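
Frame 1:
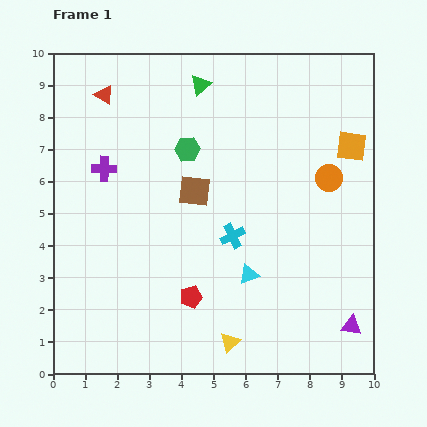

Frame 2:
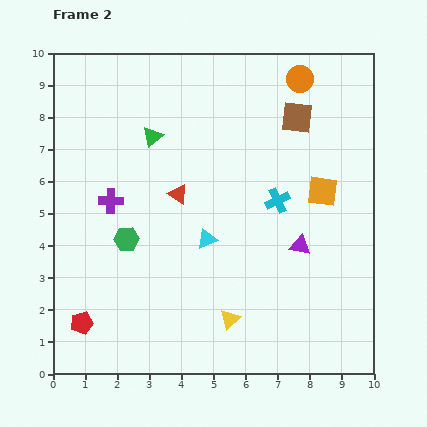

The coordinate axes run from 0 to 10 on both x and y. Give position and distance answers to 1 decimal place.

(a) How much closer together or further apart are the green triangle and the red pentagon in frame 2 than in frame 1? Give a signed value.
-0.4

Distance in frame 1: 6.6. Distance in frame 2: 6.2.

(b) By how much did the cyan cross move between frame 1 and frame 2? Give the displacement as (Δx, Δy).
(1.4, 1.1)

The cyan cross was at (5.6, 4.3) in frame 1 and (7.0, 5.4) in frame 2.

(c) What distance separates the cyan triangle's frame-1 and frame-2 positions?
1.7

The cyan triangle moved from (6.1, 3.1) to (4.8, 4.2), a distance of √(1.3² + 1.1²) ≈ 1.7.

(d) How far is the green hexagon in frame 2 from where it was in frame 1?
3.4

The green hexagon moved from (4.2, 7.0) to (2.3, 4.2), a distance of √(1.9² + 2.8²) ≈ 3.4.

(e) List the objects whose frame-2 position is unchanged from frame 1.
none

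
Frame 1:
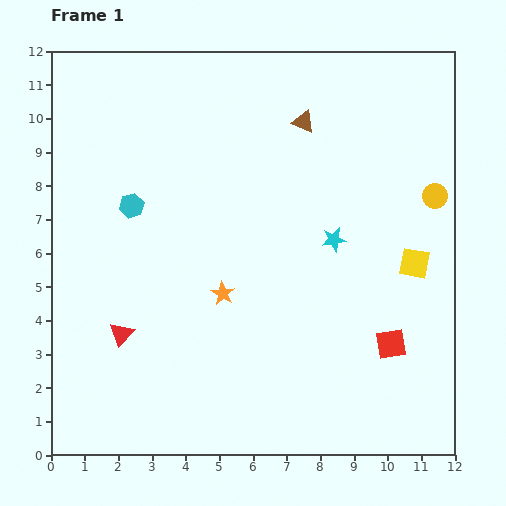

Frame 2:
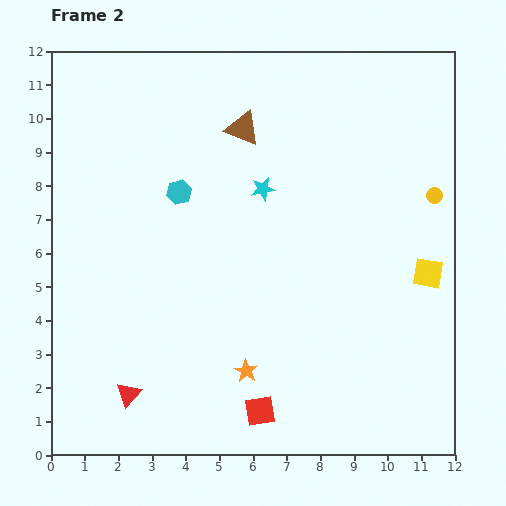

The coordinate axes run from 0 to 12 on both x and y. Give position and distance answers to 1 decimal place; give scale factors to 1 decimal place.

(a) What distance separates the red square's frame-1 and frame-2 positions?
4.4

The red square moved from (10.1, 3.3) to (6.2, 1.3), a distance of √(3.9² + 2.0²) ≈ 4.4.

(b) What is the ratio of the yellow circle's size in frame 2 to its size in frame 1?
0.6×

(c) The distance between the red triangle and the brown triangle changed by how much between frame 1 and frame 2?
+0.3

Distance in frame 1: 8.3. Distance in frame 2: 8.6.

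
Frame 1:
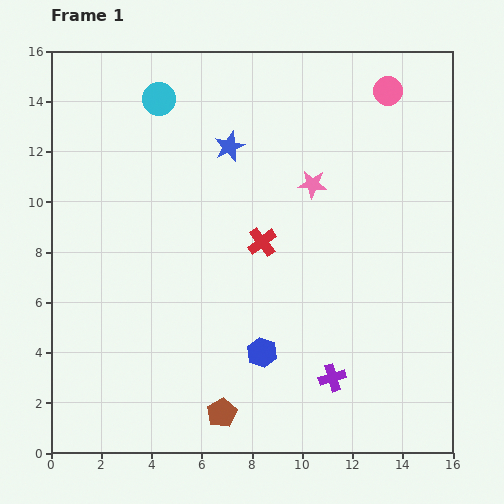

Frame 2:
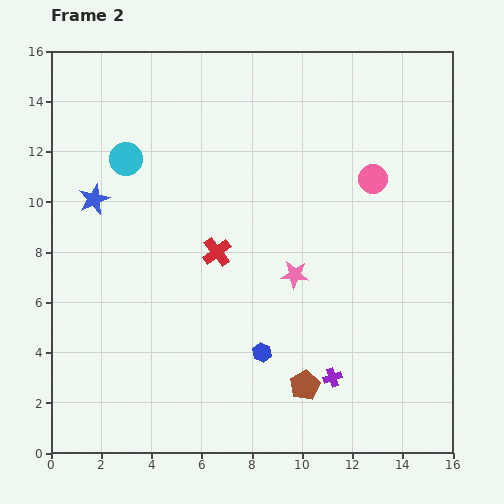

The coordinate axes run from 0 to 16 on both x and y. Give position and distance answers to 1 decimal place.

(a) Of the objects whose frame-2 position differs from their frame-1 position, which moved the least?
the red cross

(moved 1.8)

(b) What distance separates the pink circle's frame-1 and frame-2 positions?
3.6

The pink circle moved from (13.4, 14.4) to (12.8, 10.9), a distance of √(0.6² + 3.5²) ≈ 3.6.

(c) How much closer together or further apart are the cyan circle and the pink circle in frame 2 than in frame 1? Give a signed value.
+0.7

Distance in frame 1: 9.1. Distance in frame 2: 9.8.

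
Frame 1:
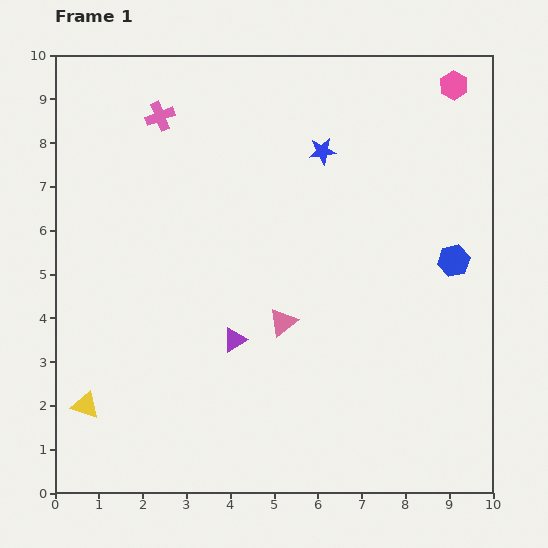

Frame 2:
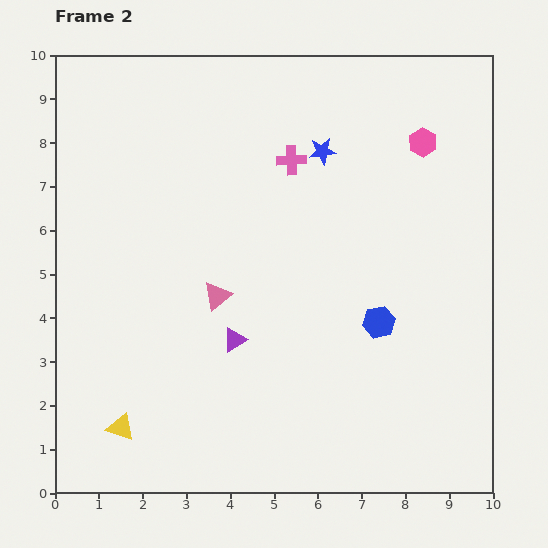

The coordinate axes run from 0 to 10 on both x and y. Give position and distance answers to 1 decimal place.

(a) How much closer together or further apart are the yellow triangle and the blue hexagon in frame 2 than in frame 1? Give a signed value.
-2.6

Distance in frame 1: 9.0. Distance in frame 2: 6.4.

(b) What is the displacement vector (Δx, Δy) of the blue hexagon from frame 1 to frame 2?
(-1.7, -1.4)

The blue hexagon was at (9.1, 5.3) in frame 1 and (7.4, 3.9) in frame 2.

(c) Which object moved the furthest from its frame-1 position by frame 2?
the pink cross

(moved 3.2; next 2.2)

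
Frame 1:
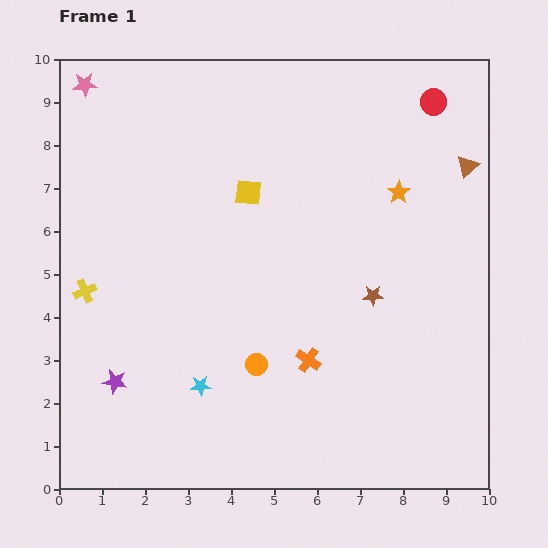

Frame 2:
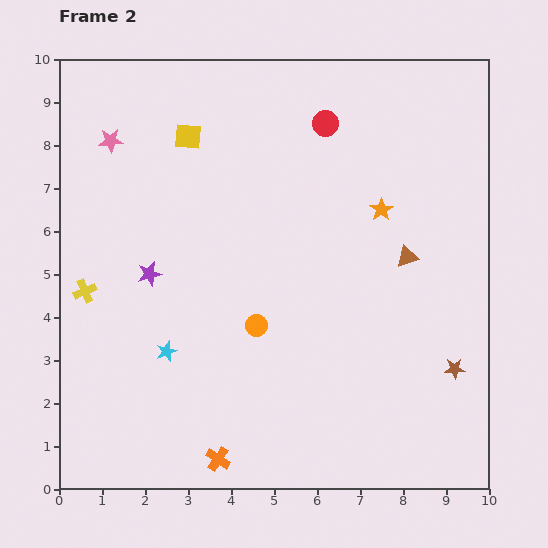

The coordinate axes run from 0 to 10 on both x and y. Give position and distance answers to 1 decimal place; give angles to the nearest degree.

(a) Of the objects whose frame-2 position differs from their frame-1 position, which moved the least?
the orange star

(moved 0.6)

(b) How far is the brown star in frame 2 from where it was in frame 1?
2.5

The brown star moved from (7.3, 4.5) to (9.2, 2.8), a distance of √(1.9² + 1.7²) ≈ 2.5.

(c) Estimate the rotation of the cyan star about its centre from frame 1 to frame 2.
17° counter-clockwise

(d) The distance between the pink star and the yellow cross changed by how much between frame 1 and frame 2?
-1.2

Distance in frame 1: 4.8. Distance in frame 2: 3.6.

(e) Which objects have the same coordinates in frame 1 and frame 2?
the yellow cross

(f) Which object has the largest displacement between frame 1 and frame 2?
the orange cross

(moved 3.1; next 2.6)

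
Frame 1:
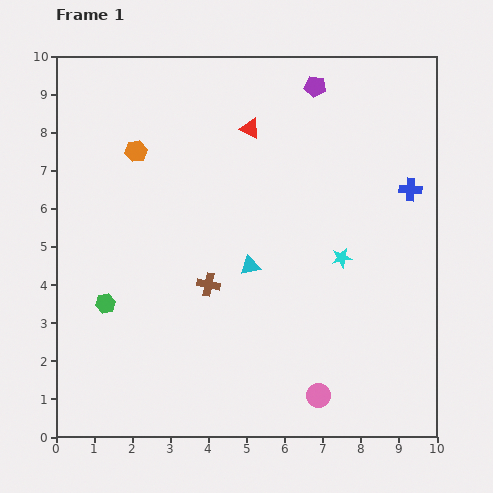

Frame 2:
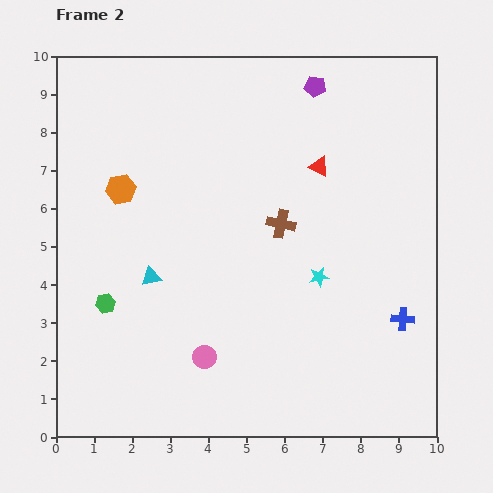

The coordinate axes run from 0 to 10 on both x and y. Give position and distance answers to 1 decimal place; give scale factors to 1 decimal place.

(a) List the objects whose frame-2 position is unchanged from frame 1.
the green hexagon, the purple pentagon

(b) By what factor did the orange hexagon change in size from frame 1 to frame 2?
1.4×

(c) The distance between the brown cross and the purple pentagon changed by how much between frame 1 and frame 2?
-2.2

Distance in frame 1: 5.9. Distance in frame 2: 3.7.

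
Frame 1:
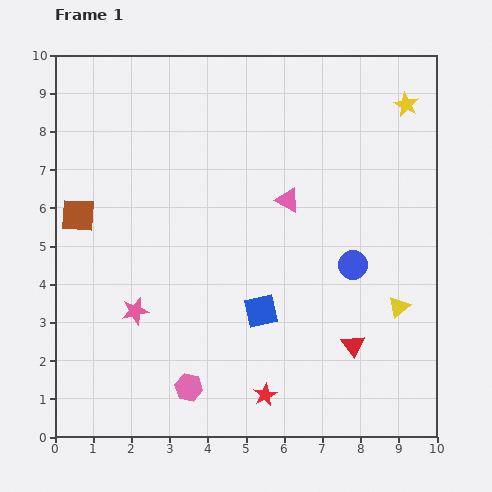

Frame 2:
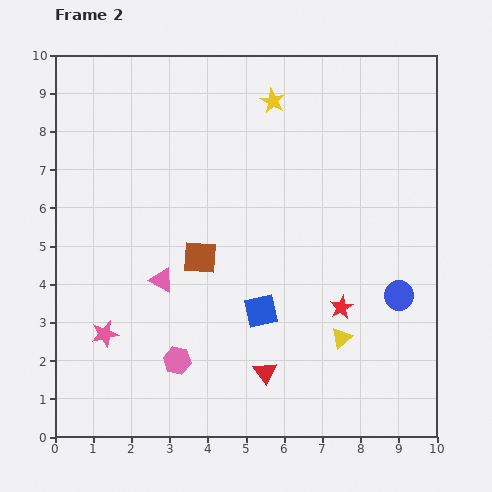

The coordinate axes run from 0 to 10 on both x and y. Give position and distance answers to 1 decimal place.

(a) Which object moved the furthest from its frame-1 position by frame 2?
the pink triangle

(moved 3.9; next 3.5)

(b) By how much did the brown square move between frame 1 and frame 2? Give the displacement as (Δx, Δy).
(3.2, -1.1)

The brown square was at (0.6, 5.8) in frame 1 and (3.8, 4.7) in frame 2.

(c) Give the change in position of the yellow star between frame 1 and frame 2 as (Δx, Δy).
(-3.5, 0.1)

The yellow star was at (9.2, 8.7) in frame 1 and (5.7, 8.8) in frame 2.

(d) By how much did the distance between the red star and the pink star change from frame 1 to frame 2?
+2.2

Distance in frame 1: 4.0. Distance in frame 2: 6.2.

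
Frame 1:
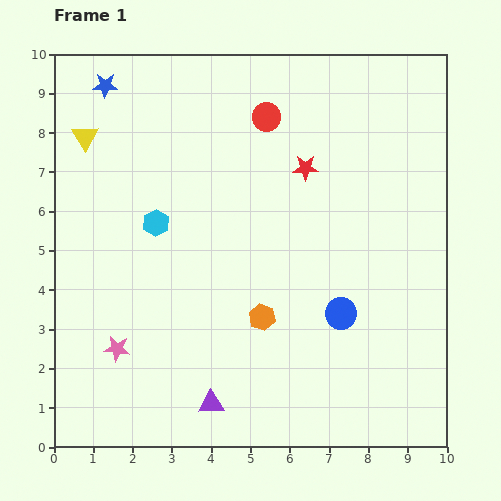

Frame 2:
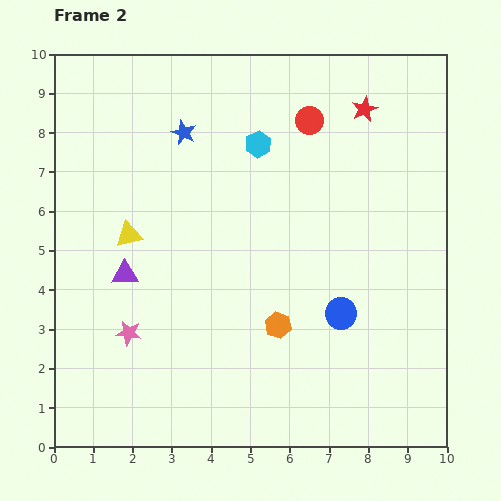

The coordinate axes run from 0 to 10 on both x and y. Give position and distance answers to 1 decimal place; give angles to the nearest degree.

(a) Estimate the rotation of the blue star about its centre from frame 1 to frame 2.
22° clockwise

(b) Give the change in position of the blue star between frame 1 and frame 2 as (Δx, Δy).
(2.0, -1.2)

The blue star was at (1.3, 9.2) in frame 1 and (3.3, 8.0) in frame 2.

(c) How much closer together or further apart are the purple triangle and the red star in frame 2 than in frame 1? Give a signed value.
+0.9

Distance in frame 1: 6.5. Distance in frame 2: 7.4.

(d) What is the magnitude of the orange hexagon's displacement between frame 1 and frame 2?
0.4

The orange hexagon moved from (5.3, 3.3) to (5.7, 3.1), a distance of √(0.4² + 0.2²) ≈ 0.4.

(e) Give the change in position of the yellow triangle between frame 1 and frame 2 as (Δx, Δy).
(1.1, -2.5)

The yellow triangle was at (0.8, 7.9) in frame 1 and (1.9, 5.4) in frame 2.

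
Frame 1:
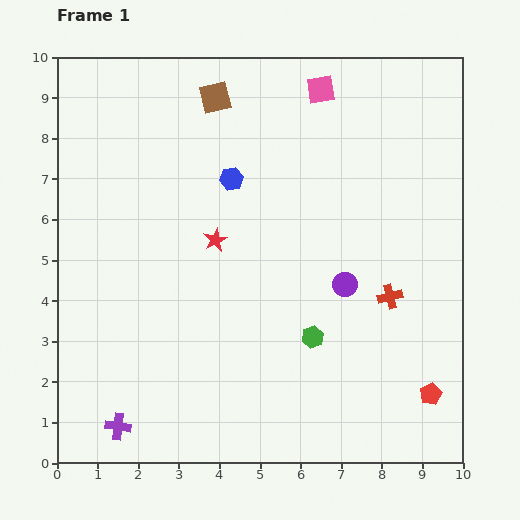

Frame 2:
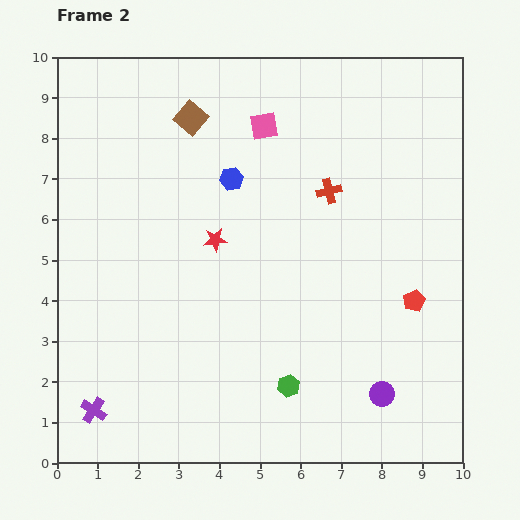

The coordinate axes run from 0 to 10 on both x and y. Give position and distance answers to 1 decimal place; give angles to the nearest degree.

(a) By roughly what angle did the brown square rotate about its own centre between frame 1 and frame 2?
36° counter-clockwise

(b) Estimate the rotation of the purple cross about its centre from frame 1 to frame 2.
26° clockwise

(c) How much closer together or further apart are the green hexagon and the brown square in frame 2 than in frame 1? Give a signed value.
+0.6

Distance in frame 1: 6.4. Distance in frame 2: 7.0.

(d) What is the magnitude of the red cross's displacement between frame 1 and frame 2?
3.0

The red cross moved from (8.2, 4.1) to (6.7, 6.7), a distance of √(1.5² + 2.6²) ≈ 3.0.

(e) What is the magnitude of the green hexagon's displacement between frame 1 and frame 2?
1.3

The green hexagon moved from (6.3, 3.1) to (5.7, 1.9), a distance of √(0.6² + 1.2²) ≈ 1.3.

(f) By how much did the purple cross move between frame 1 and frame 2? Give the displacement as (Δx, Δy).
(-0.6, 0.4)

The purple cross was at (1.5, 0.9) in frame 1 and (0.9, 1.3) in frame 2.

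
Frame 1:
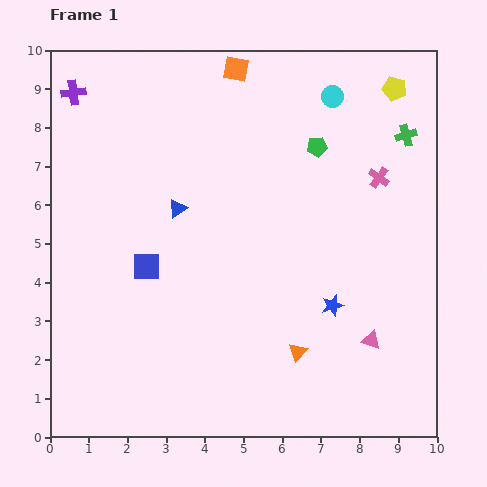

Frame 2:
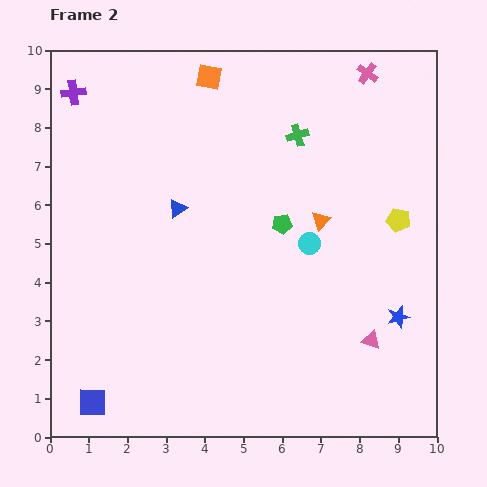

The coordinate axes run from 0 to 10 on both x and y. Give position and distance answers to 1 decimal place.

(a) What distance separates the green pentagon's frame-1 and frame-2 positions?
2.2

The green pentagon moved from (6.9, 7.5) to (6.0, 5.5), a distance of √(0.9² + 2.0²) ≈ 2.2.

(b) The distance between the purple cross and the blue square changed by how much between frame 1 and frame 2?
+3.1

Distance in frame 1: 4.9. Distance in frame 2: 8.0.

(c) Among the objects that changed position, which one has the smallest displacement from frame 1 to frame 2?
the orange square

(moved 0.7)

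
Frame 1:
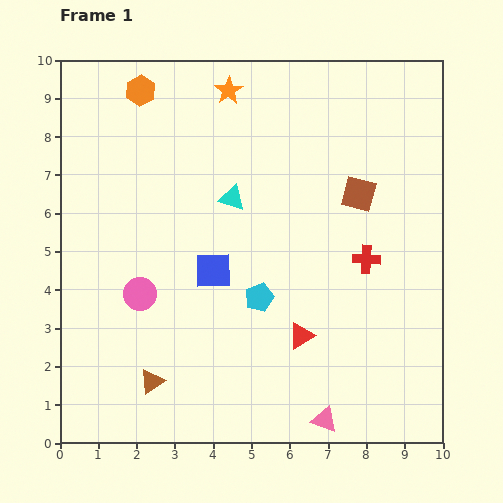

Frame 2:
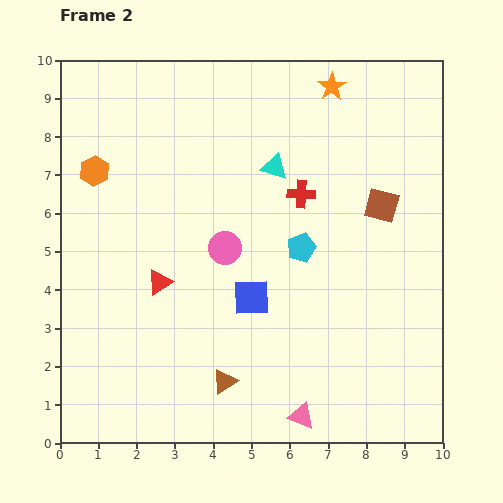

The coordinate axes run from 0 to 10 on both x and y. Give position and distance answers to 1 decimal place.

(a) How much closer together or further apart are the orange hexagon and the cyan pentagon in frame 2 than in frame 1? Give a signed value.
-0.4

Distance in frame 1: 6.2. Distance in frame 2: 5.8.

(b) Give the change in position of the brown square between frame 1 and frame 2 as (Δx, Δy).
(0.6, -0.3)

The brown square was at (7.8, 6.5) in frame 1 and (8.4, 6.2) in frame 2.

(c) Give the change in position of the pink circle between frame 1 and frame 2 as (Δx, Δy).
(2.2, 1.2)

The pink circle was at (2.1, 3.9) in frame 1 and (4.3, 5.1) in frame 2.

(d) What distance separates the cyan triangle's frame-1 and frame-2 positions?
1.4

The cyan triangle moved from (4.5, 6.4) to (5.6, 7.2), a distance of √(1.1² + 0.8²) ≈ 1.4.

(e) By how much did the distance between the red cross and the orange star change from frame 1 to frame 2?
-2.8

Distance in frame 1: 5.7. Distance in frame 2: 2.9.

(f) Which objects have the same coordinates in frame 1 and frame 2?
none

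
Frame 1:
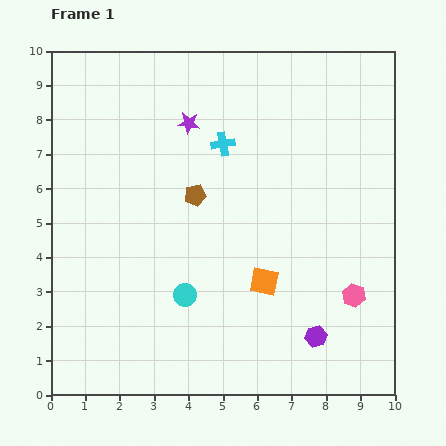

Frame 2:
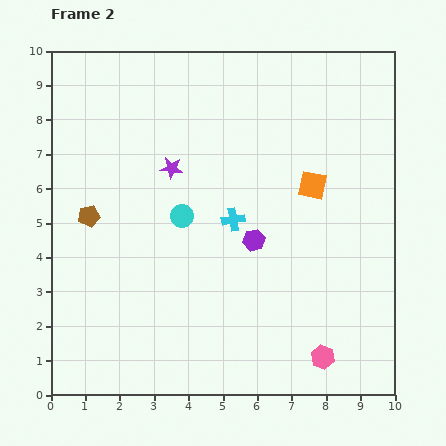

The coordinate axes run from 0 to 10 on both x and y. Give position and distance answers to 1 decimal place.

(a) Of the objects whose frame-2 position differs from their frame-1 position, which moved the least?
the purple star

(moved 1.4)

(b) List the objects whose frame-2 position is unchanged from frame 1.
none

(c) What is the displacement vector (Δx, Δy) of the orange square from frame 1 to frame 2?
(1.4, 2.8)

The orange square was at (6.2, 3.3) in frame 1 and (7.6, 6.1) in frame 2.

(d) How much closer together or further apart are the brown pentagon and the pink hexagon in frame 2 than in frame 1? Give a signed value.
+2.5

Distance in frame 1: 5.4. Distance in frame 2: 7.9.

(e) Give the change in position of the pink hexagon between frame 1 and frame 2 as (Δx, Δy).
(-0.9, -1.8)

The pink hexagon was at (8.8, 2.9) in frame 1 and (7.9, 1.1) in frame 2.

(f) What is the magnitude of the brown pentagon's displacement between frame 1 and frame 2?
3.2

The brown pentagon moved from (4.2, 5.8) to (1.1, 5.2), a distance of √(3.1² + 0.6²) ≈ 3.2.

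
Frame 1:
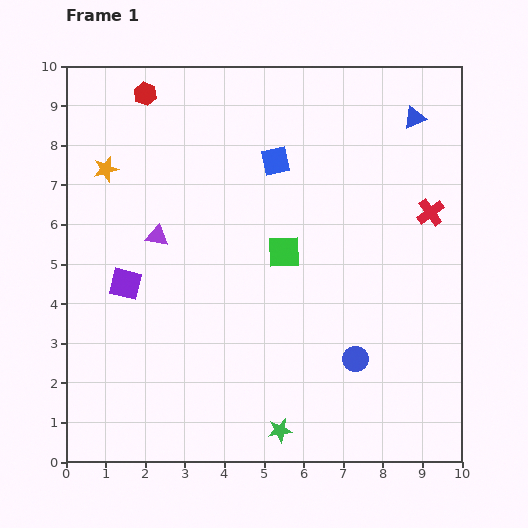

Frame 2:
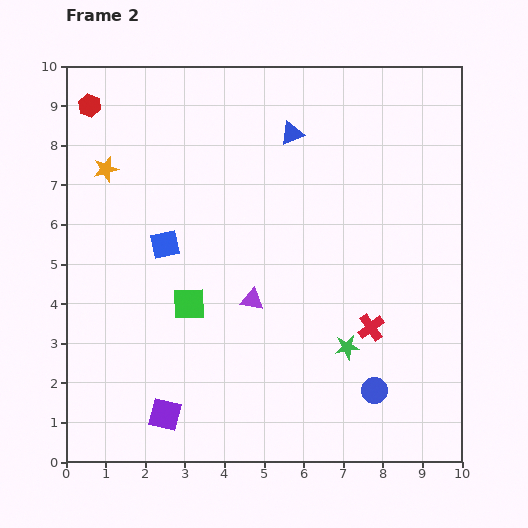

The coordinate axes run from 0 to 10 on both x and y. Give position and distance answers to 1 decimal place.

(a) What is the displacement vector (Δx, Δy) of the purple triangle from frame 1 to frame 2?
(2.4, -1.6)

The purple triangle was at (2.3, 5.7) in frame 1 and (4.7, 4.1) in frame 2.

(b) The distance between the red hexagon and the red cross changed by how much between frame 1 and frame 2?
+1.2

Distance in frame 1: 7.8. Distance in frame 2: 9.0.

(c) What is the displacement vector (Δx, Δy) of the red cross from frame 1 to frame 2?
(-1.5, -2.9)

The red cross was at (9.2, 6.3) in frame 1 and (7.7, 3.4) in frame 2.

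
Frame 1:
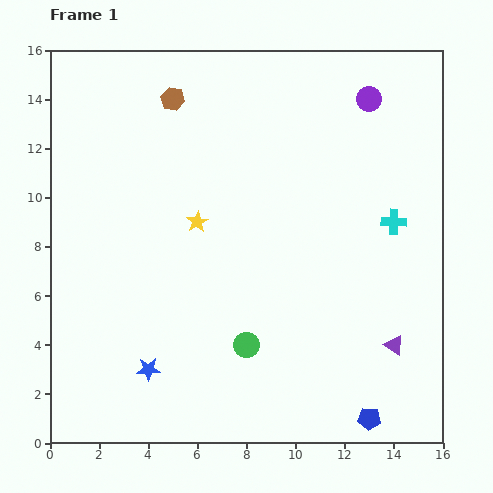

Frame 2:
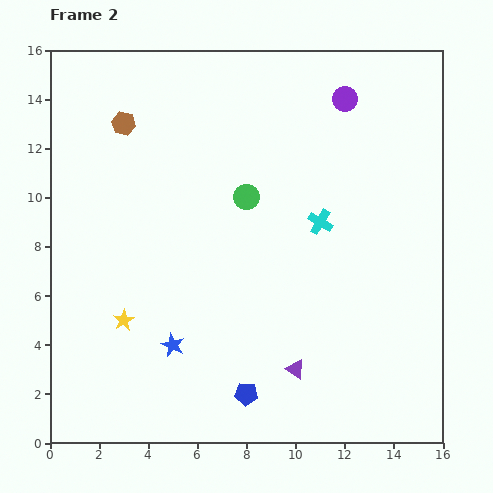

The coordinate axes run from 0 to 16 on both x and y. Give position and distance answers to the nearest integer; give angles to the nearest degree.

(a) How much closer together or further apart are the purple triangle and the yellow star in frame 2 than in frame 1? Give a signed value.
-2

Distance in frame 1: 9. Distance in frame 2: 7.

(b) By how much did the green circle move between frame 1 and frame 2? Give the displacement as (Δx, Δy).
(0, 6)

The green circle was at (8, 4) in frame 1 and (8, 10) in frame 2.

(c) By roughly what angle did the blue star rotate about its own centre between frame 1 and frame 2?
27° clockwise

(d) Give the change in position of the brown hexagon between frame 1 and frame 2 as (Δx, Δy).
(-2, -1)

The brown hexagon was at (5, 14) in frame 1 and (3, 13) in frame 2.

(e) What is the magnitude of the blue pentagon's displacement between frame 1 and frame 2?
5

The blue pentagon moved from (13, 1) to (8, 2), a distance of √(5² + 1²) ≈ 5.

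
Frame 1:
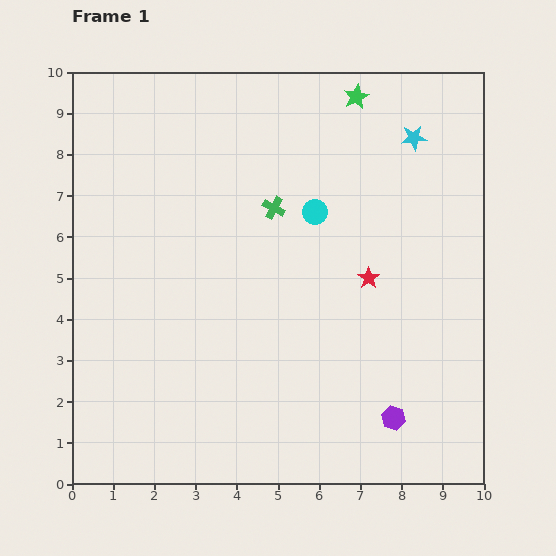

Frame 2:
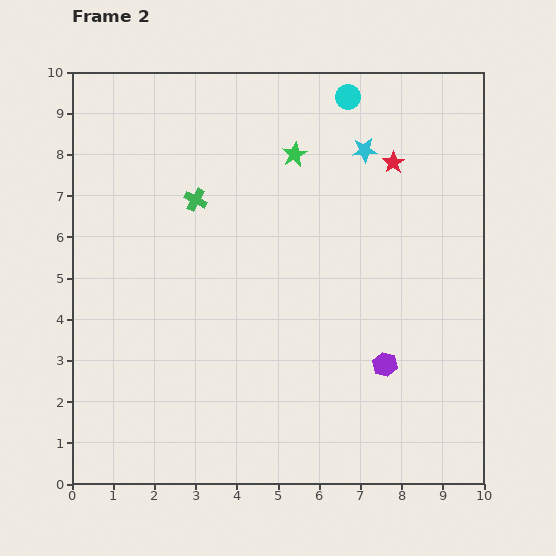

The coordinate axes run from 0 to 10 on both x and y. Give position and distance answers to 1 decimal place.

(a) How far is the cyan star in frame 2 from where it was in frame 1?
1.2

The cyan star moved from (8.3, 8.4) to (7.1, 8.1), a distance of √(1.2² + 0.3²) ≈ 1.2.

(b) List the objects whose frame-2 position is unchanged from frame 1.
none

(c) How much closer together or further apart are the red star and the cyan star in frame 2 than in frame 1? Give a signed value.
-2.8

Distance in frame 1: 3.6. Distance in frame 2: 0.8.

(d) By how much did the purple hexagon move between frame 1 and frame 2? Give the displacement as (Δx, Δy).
(-0.2, 1.3)

The purple hexagon was at (7.8, 1.6) in frame 1 and (7.6, 2.9) in frame 2.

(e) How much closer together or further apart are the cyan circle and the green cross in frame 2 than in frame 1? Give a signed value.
+3.5

Distance in frame 1: 1.0. Distance in frame 2: 4.5.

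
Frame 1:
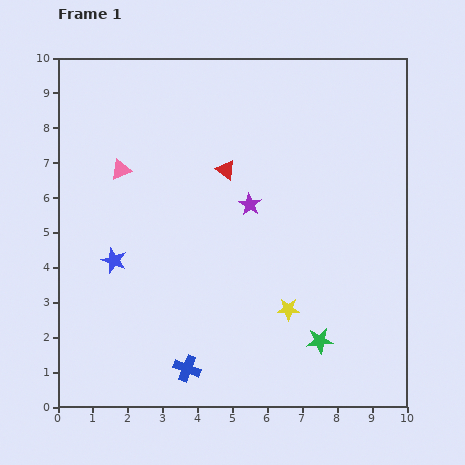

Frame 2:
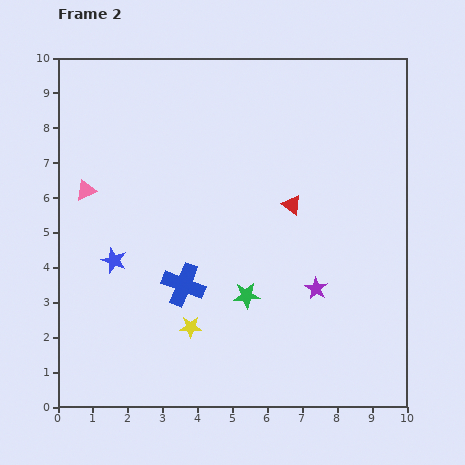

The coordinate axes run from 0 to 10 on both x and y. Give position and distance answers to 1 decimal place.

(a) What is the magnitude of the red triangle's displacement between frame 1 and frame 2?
2.1

The red triangle moved from (4.8, 6.8) to (6.7, 5.8), a distance of √(1.9² + 1.0²) ≈ 2.1.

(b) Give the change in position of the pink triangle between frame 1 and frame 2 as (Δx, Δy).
(-1.0, -0.6)

The pink triangle was at (1.8, 6.8) in frame 1 and (0.8, 6.2) in frame 2.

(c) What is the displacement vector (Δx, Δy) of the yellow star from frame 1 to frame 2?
(-2.8, -0.5)

The yellow star was at (6.6, 2.8) in frame 1 and (3.8, 2.3) in frame 2.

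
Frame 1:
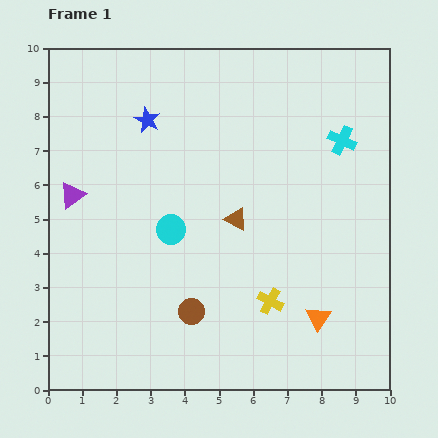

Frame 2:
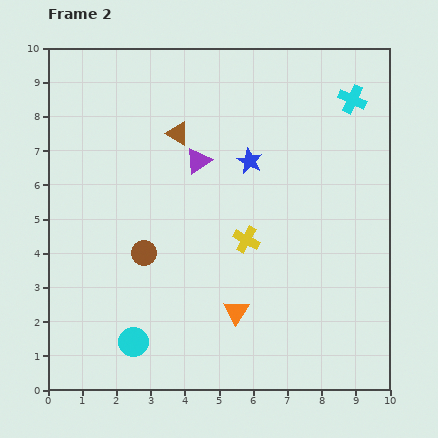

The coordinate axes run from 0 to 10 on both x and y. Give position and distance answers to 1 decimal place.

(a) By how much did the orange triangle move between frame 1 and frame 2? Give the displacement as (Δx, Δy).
(-2.4, 0.2)

The orange triangle was at (7.9, 2.1) in frame 1 and (5.5, 2.3) in frame 2.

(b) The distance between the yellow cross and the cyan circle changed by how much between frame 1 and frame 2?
+0.9

Distance in frame 1: 3.6. Distance in frame 2: 4.5.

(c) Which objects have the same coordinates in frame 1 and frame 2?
none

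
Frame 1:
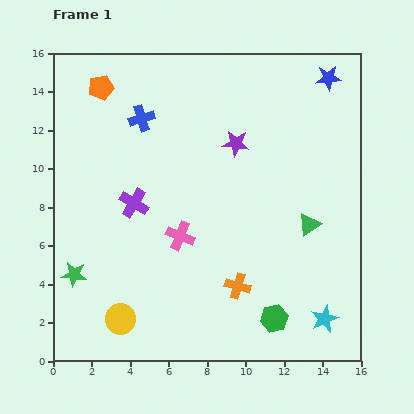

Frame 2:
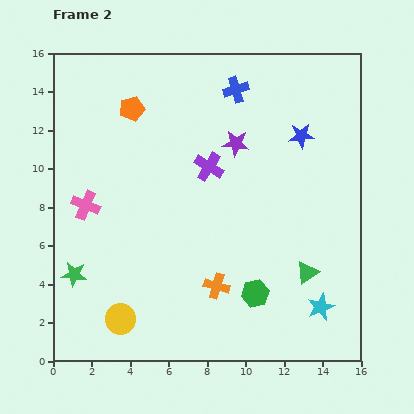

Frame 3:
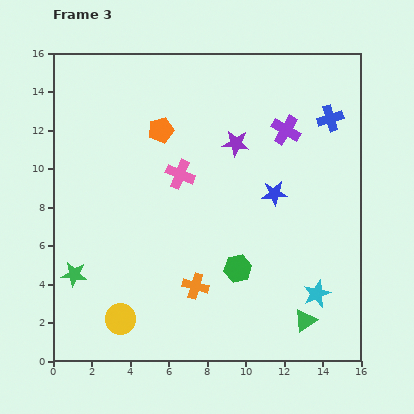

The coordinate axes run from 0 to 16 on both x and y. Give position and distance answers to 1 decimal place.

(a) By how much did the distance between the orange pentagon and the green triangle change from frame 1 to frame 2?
-0.4

Distance in frame 1: 12.9. Distance in frame 2: 12.5.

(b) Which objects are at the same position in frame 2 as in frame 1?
the yellow circle, the purple star, the green star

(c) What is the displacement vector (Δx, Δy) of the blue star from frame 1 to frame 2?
(-1.4, -3.0)

The blue star was at (14.3, 14.7) in frame 1 and (12.9, 11.7) in frame 2.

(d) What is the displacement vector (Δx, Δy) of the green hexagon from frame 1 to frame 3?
(-1.9, 2.6)

The green hexagon was at (11.5, 2.2) in frame 1 and (9.6, 4.8) in frame 3.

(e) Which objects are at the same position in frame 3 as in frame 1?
the yellow circle, the purple star, the green star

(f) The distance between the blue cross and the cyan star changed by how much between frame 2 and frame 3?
-3.0

Distance in frame 2: 12.1. Distance in frame 3: 9.1.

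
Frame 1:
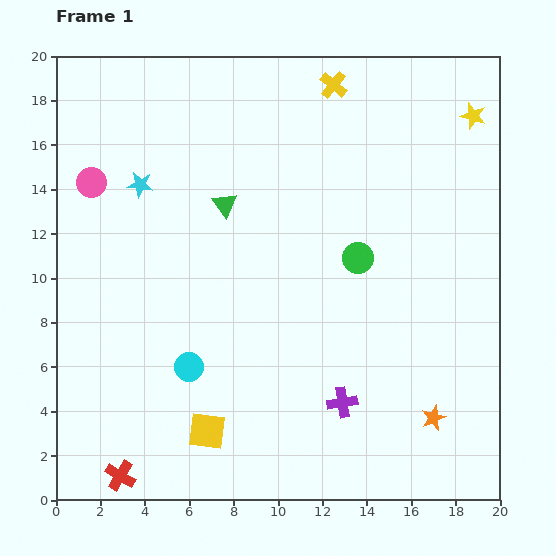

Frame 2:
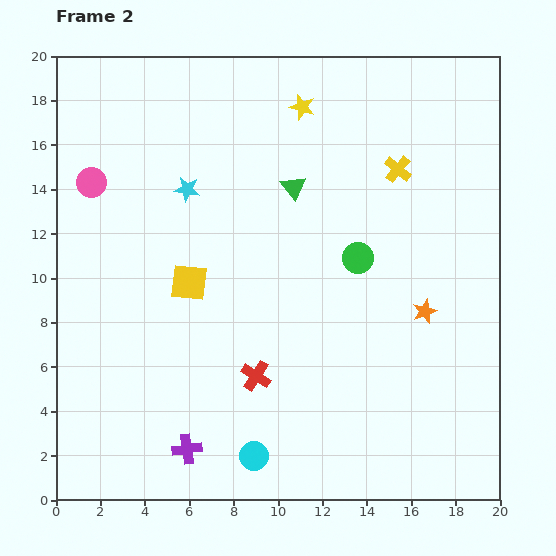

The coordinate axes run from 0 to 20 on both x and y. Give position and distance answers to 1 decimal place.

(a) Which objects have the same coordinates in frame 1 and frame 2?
the green circle, the pink circle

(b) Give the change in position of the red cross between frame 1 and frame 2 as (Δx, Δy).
(6.1, 4.5)

The red cross was at (2.9, 1.1) in frame 1 and (9.0, 5.6) in frame 2.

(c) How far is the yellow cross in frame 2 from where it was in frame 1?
4.8

The yellow cross moved from (12.5, 18.7) to (15.4, 14.9), a distance of √(2.9² + 3.8²) ≈ 4.8.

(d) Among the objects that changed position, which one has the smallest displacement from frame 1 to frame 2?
the cyan star

(moved 2.1)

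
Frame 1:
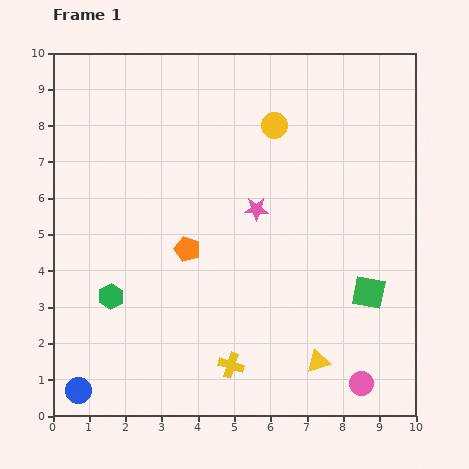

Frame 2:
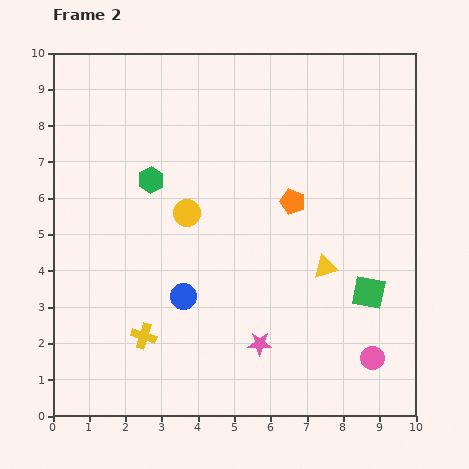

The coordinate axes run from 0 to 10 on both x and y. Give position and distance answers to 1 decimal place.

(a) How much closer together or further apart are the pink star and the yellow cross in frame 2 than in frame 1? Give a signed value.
-1.2

Distance in frame 1: 4.4. Distance in frame 2: 3.2.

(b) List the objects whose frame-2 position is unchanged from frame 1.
the green square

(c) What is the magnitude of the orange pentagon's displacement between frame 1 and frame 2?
3.2

The orange pentagon moved from (3.7, 4.6) to (6.6, 5.9), a distance of √(2.9² + 1.3²) ≈ 3.2.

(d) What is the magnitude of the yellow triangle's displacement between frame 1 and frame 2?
2.6

The yellow triangle moved from (7.3, 1.5) to (7.5, 4.1), a distance of √(0.2² + 2.6²) ≈ 2.6.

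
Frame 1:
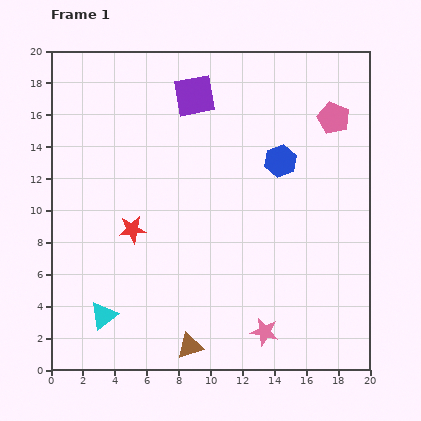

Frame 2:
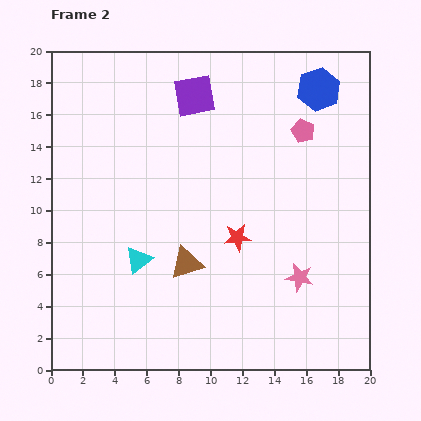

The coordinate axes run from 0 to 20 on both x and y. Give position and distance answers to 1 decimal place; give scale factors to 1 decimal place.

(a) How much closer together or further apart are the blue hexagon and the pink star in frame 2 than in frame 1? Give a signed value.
+1.2

Distance in frame 1: 10.7. Distance in frame 2: 11.9.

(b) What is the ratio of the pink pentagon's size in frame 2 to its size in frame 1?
0.7×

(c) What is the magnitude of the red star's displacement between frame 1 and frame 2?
6.6

The red star moved from (5.1, 8.8) to (11.7, 8.3), a distance of √(6.6² + 0.5²) ≈ 6.6.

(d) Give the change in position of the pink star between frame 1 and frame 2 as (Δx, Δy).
(2.2, 3.4)

The pink star was at (13.4, 2.4) in frame 1 and (15.6, 5.8) in frame 2.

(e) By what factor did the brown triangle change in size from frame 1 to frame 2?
1.3×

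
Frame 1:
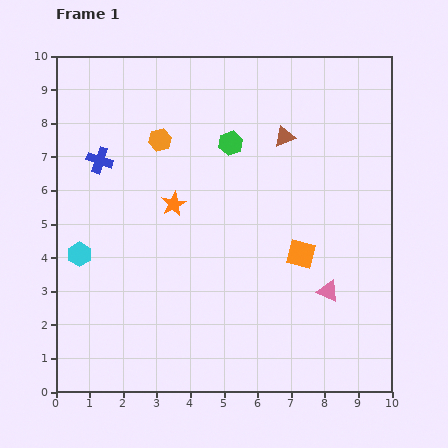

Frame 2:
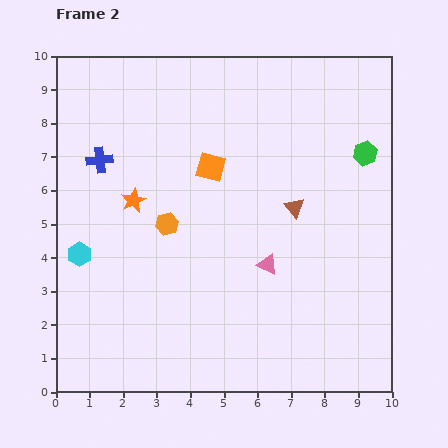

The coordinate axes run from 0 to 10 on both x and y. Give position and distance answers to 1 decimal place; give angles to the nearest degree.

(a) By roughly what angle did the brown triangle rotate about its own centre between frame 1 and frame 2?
49° counter-clockwise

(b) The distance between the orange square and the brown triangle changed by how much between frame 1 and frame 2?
-0.7

Distance in frame 1: 3.5. Distance in frame 2: 2.8.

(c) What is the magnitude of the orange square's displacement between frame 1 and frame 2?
3.7

The orange square moved from (7.3, 4.1) to (4.6, 6.7), a distance of √(2.7² + 2.6²) ≈ 3.7.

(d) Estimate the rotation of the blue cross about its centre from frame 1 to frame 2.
25° counter-clockwise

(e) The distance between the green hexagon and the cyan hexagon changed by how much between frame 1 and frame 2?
+3.4

Distance in frame 1: 5.6. Distance in frame 2: 9.0.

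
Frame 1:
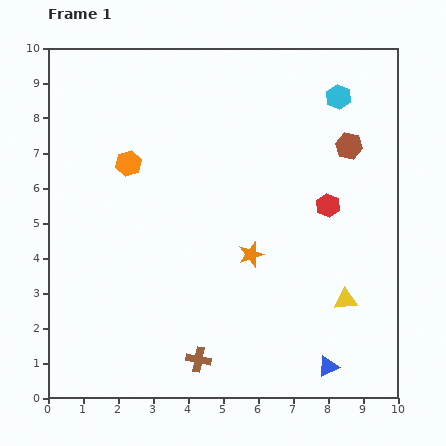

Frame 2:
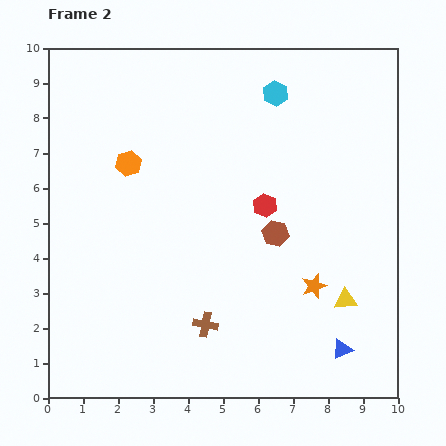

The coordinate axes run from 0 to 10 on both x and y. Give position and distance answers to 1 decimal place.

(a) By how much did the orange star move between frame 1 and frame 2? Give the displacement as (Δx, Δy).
(1.8, -0.9)

The orange star was at (5.8, 4.1) in frame 1 and (7.6, 3.2) in frame 2.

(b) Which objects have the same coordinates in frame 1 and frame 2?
the yellow triangle, the orange hexagon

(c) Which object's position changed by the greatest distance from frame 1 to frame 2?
the brown hexagon

(moved 3.3; next 2.0)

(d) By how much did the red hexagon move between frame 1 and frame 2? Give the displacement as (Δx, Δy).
(-1.8, 0.0)

The red hexagon was at (8.0, 5.5) in frame 1 and (6.2, 5.5) in frame 2.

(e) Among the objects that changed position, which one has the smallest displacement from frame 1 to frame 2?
the blue triangle

(moved 0.6)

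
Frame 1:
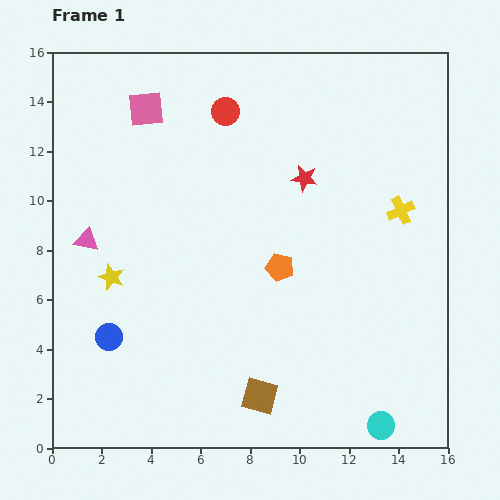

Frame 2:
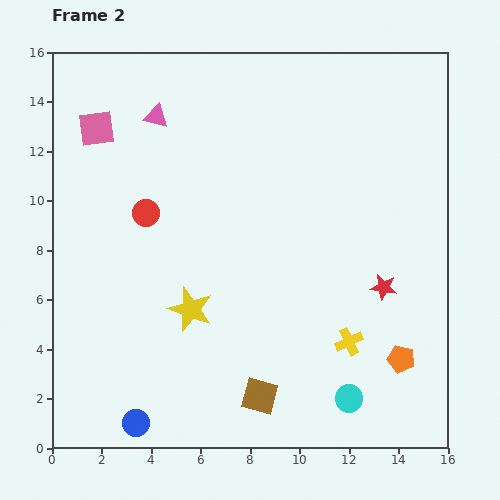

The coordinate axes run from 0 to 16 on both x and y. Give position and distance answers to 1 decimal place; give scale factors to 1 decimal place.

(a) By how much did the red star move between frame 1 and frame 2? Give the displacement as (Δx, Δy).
(3.2, -4.4)

The red star was at (10.2, 10.9) in frame 1 and (13.4, 6.5) in frame 2.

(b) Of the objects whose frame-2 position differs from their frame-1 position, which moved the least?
the cyan circle

(moved 1.7)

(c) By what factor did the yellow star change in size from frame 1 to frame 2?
1.7×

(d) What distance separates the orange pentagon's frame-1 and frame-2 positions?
6.1

The orange pentagon moved from (9.2, 7.3) to (14.1, 3.6), a distance of √(4.9² + 3.7²) ≈ 6.1.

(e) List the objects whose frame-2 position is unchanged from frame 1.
the brown square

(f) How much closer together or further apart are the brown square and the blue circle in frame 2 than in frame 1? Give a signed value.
-1.5

Distance in frame 1: 6.6. Distance in frame 2: 5.1.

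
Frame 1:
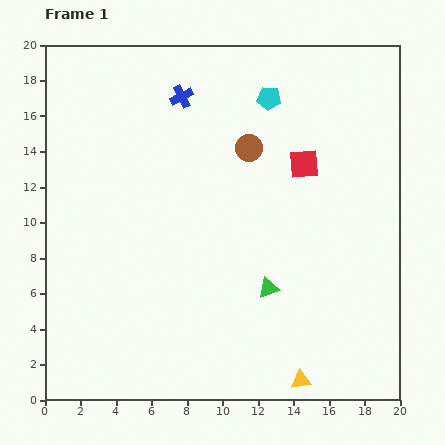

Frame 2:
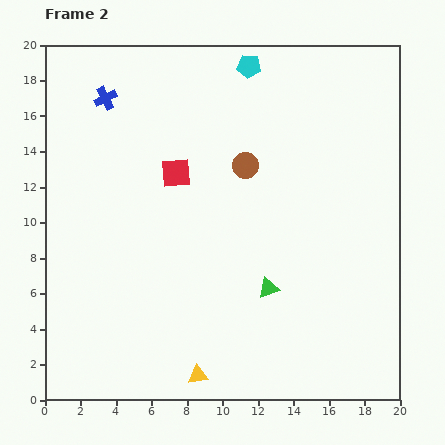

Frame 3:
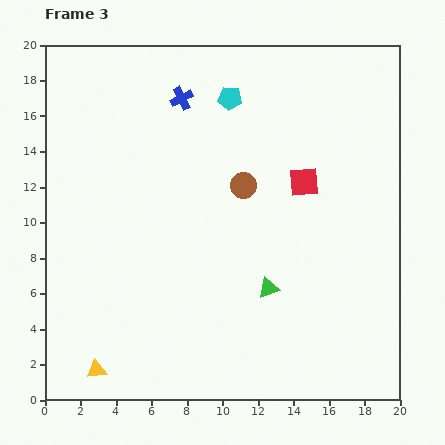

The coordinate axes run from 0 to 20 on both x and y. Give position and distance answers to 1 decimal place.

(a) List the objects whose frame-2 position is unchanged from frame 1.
the green triangle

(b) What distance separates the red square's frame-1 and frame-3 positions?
1.0

The red square moved from (14.6, 13.3) to (14.6, 12.3), a distance of √(0.0² + 1.0²) ≈ 1.0.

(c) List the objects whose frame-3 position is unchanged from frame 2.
the green triangle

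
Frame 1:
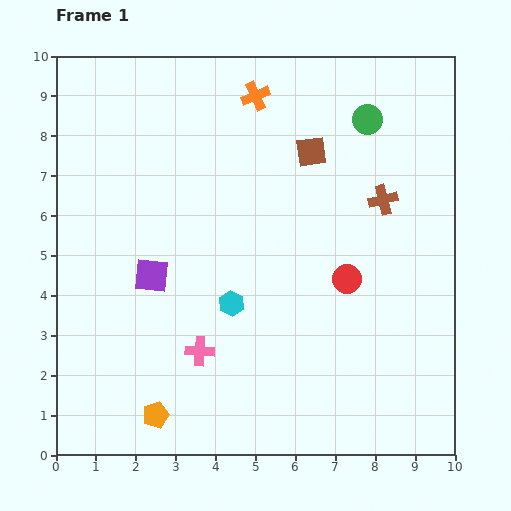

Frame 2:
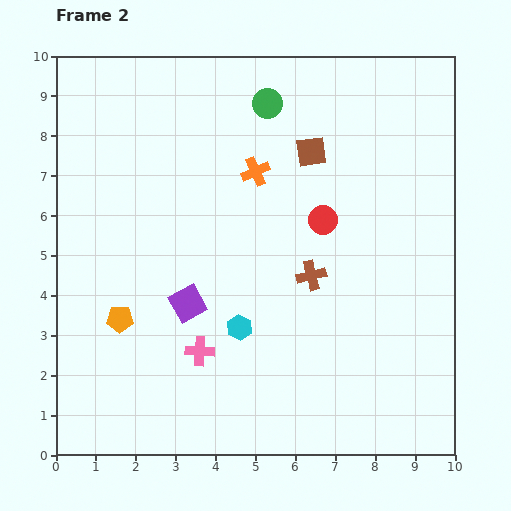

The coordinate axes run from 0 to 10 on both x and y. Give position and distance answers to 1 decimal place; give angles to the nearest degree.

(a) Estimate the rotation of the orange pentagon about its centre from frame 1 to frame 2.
19° clockwise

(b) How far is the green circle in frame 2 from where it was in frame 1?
2.5

The green circle moved from (7.8, 8.4) to (5.3, 8.8), a distance of √(2.5² + 0.4²) ≈ 2.5.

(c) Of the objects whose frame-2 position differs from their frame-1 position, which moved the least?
the cyan hexagon

(moved 0.6)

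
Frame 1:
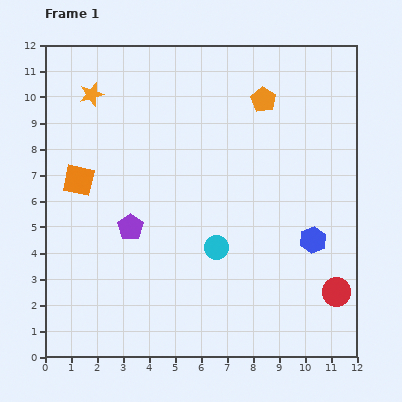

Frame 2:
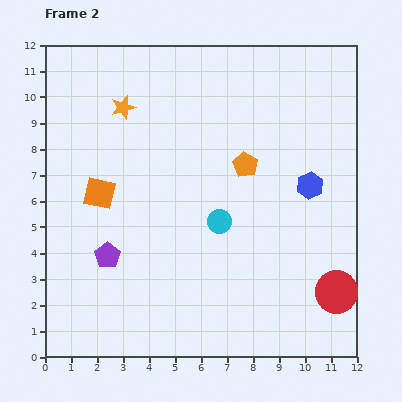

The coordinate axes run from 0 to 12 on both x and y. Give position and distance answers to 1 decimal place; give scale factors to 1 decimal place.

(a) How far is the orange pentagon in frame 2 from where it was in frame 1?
2.6

The orange pentagon moved from (8.4, 9.9) to (7.7, 7.4), a distance of √(0.7² + 2.5²) ≈ 2.6.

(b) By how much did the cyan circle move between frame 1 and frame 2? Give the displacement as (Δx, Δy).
(0.1, 1.0)

The cyan circle was at (6.6, 4.2) in frame 1 and (6.7, 5.2) in frame 2.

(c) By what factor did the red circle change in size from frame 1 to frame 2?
1.5×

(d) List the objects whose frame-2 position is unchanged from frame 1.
the red circle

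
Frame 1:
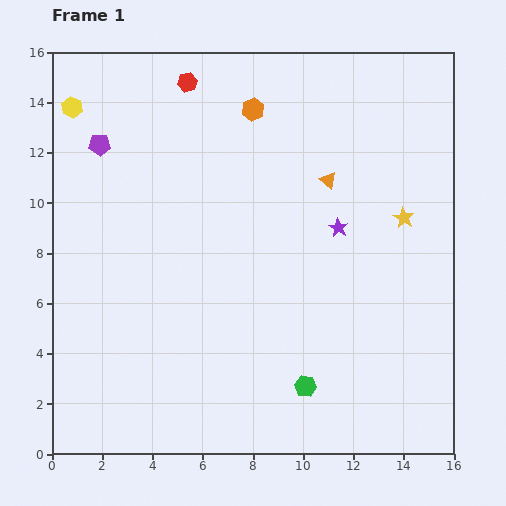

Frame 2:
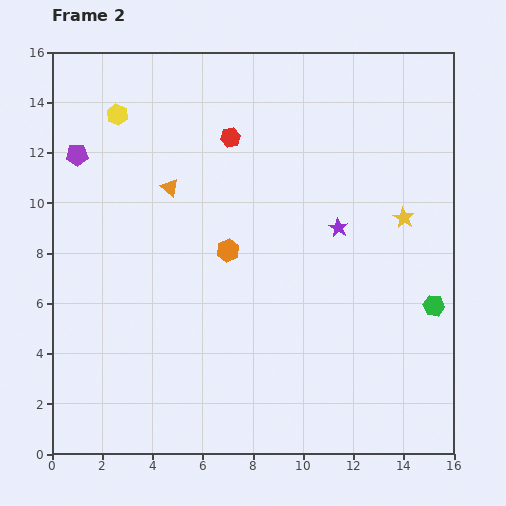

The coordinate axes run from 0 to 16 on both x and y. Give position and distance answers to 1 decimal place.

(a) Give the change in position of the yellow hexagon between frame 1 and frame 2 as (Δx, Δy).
(1.8, -0.3)

The yellow hexagon was at (0.8, 13.8) in frame 1 and (2.6, 13.5) in frame 2.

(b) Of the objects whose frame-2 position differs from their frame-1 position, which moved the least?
the purple pentagon

(moved 1.0)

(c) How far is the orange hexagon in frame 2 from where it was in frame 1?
5.7

The orange hexagon moved from (8.0, 13.7) to (7.0, 8.1), a distance of √(1.0² + 5.6²) ≈ 5.7.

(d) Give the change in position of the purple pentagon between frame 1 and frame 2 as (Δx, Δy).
(-0.9, -0.4)

The purple pentagon was at (1.9, 12.3) in frame 1 and (1.0, 11.9) in frame 2.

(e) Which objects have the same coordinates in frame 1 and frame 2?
the yellow star, the purple star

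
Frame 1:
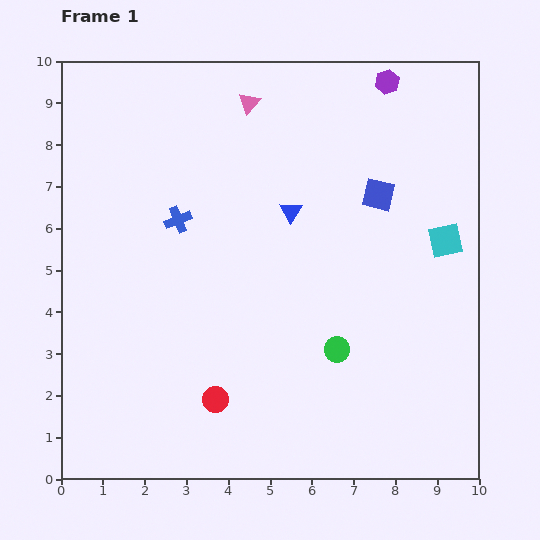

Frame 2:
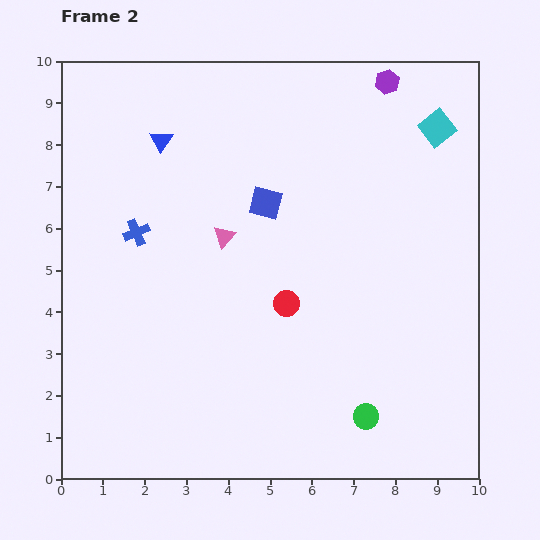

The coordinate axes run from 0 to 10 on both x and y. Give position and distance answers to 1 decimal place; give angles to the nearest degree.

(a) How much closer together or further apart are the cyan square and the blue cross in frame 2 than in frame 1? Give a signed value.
+1.2

Distance in frame 1: 6.4. Distance in frame 2: 7.6.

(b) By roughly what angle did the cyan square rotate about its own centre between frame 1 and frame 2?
26° counter-clockwise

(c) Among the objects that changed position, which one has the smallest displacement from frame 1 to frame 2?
the blue cross

(moved 1.0)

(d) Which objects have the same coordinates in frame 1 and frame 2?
the purple hexagon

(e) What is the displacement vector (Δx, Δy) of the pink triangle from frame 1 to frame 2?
(-0.6, -3.2)

The pink triangle was at (4.5, 9.0) in frame 1 and (3.9, 5.8) in frame 2.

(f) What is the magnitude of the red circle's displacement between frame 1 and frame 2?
2.9

The red circle moved from (3.7, 1.9) to (5.4, 4.2), a distance of √(1.7² + 2.3²) ≈ 2.9.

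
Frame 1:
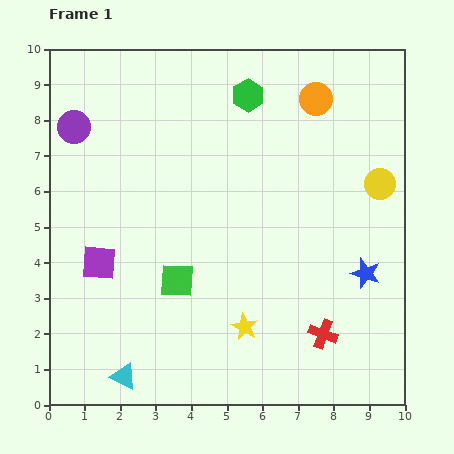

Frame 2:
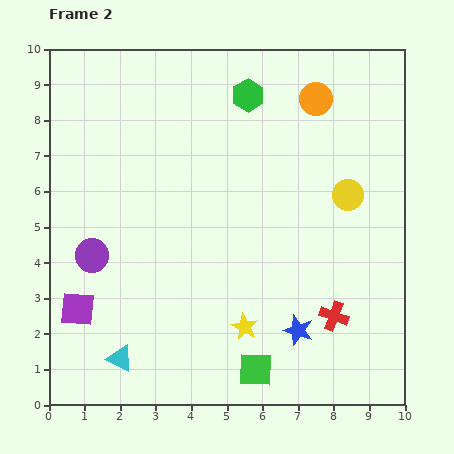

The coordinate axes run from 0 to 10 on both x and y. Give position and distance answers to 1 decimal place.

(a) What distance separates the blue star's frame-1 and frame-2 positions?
2.5

The blue star moved from (8.9, 3.7) to (7.0, 2.1), a distance of √(1.9² + 1.6²) ≈ 2.5.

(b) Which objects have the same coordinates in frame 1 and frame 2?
the orange circle, the green hexagon, the yellow star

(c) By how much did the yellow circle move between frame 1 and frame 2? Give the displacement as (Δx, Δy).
(-0.9, -0.3)

The yellow circle was at (9.3, 6.2) in frame 1 and (8.4, 5.9) in frame 2.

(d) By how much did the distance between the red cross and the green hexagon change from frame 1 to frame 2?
-0.4

Distance in frame 1: 7.0. Distance in frame 2: 6.6.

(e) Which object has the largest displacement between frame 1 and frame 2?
the purple circle

(moved 3.6; next 3.3)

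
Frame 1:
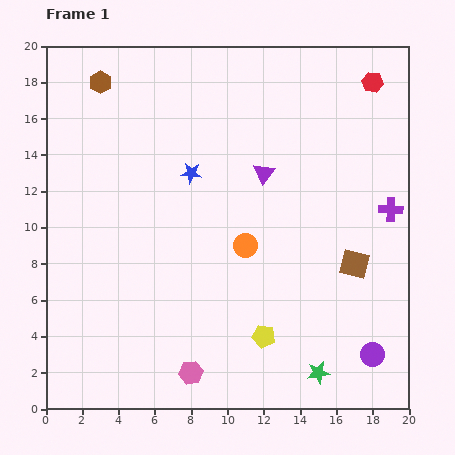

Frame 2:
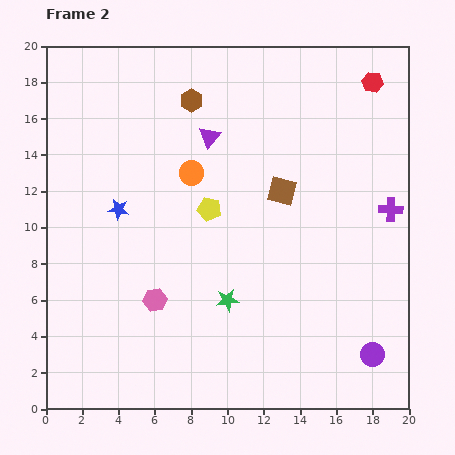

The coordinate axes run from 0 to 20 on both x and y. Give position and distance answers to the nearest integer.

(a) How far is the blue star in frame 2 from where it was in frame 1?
4

The blue star moved from (8, 13) to (4, 11), a distance of √(4² + 2²) ≈ 4.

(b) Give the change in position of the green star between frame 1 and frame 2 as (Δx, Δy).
(-5, 4)

The green star was at (15, 2) in frame 1 and (10, 6) in frame 2.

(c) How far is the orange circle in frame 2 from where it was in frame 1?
5

The orange circle moved from (11, 9) to (8, 13), a distance of √(3² + 4²) ≈ 5.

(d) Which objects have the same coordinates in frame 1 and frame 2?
the purple cross, the purple circle, the red hexagon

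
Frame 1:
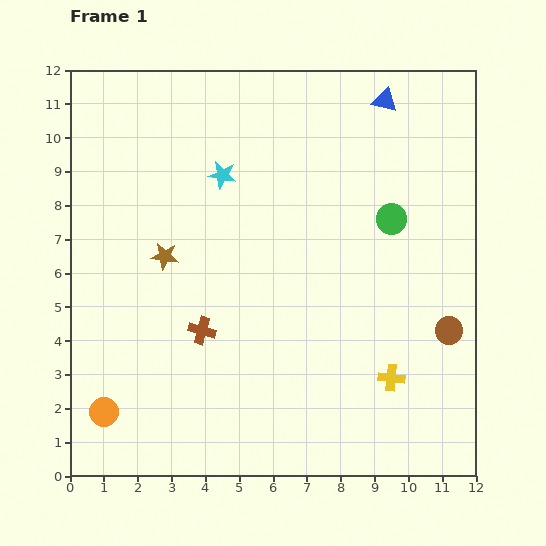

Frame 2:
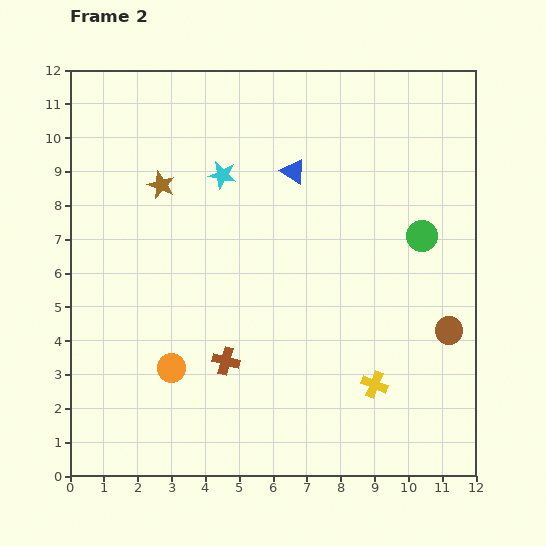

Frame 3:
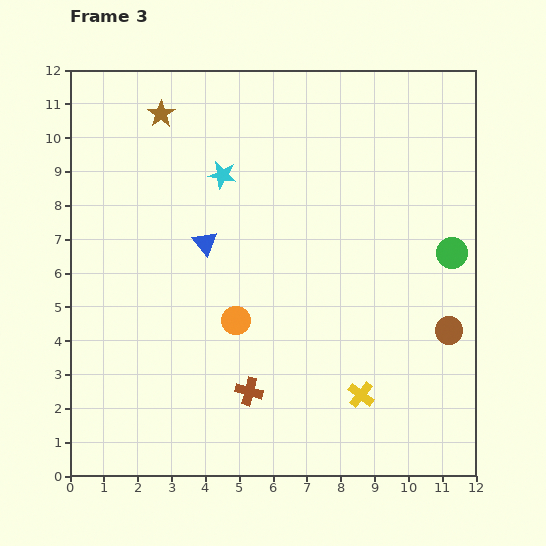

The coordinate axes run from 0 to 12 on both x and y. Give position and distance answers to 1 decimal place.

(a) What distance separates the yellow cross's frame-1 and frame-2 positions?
0.5

The yellow cross moved from (9.5, 2.9) to (9.0, 2.7), a distance of √(0.5² + 0.2²) ≈ 0.5.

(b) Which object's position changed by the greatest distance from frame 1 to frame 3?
the blue triangle

(moved 6.8; next 4.7)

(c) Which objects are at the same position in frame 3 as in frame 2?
the brown circle, the cyan star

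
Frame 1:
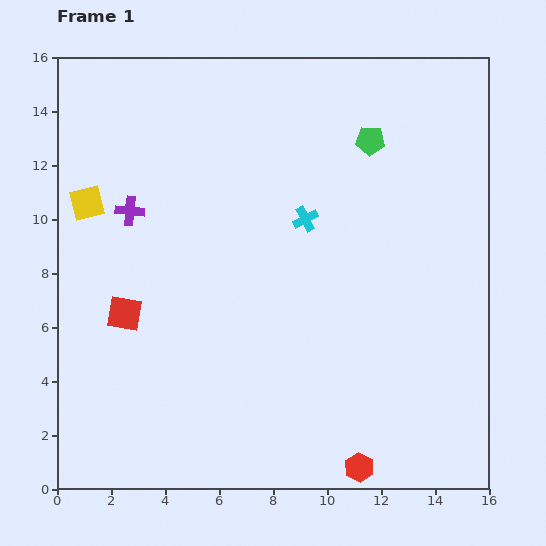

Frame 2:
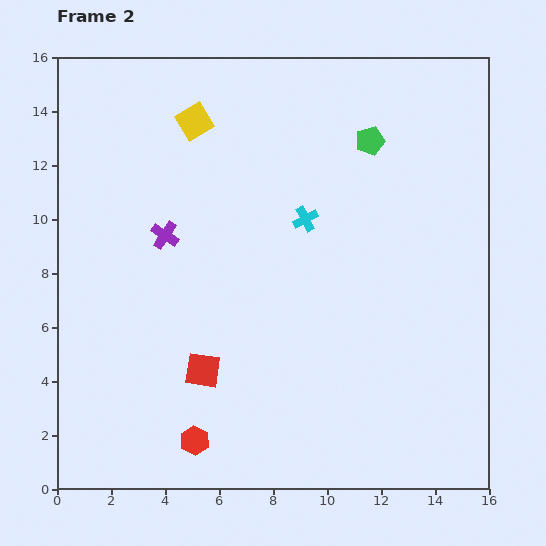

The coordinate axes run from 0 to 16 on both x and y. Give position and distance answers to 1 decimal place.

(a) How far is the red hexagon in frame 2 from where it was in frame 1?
6.2

The red hexagon moved from (11.2, 0.8) to (5.1, 1.8), a distance of √(6.1² + 1.0²) ≈ 6.2.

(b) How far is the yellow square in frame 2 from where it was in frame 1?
5.0

The yellow square moved from (1.1, 10.6) to (5.1, 13.6), a distance of √(4.0² + 3.0²) ≈ 5.0.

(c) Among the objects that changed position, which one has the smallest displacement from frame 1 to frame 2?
the purple cross

(moved 1.6)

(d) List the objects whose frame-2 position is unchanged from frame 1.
the green pentagon, the cyan cross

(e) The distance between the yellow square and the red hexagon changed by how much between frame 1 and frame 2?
-2.3

Distance in frame 1: 14.1. Distance in frame 2: 11.8.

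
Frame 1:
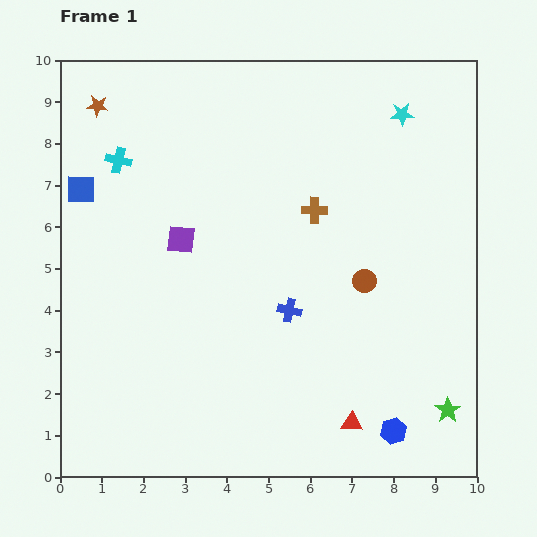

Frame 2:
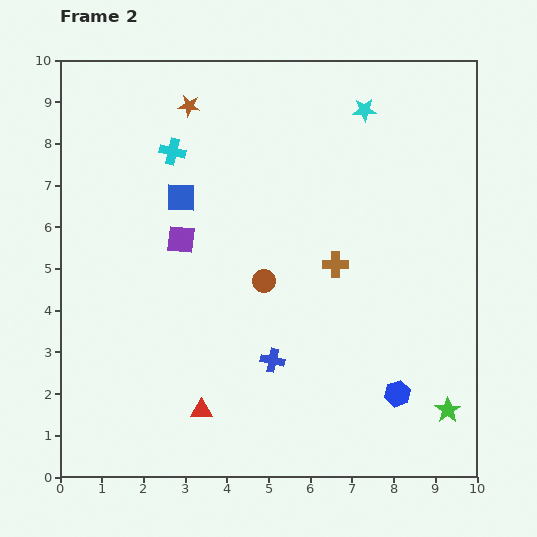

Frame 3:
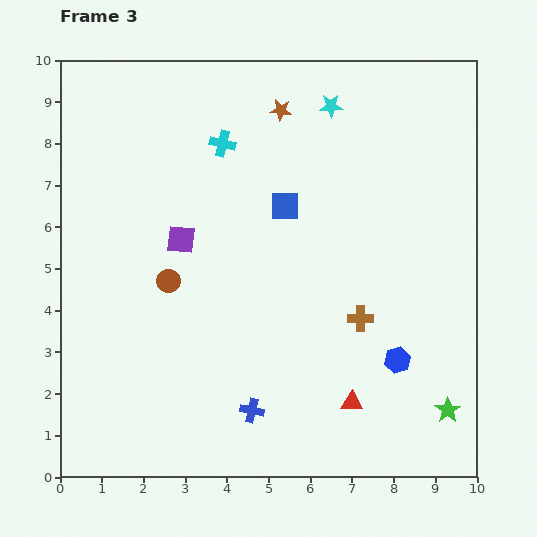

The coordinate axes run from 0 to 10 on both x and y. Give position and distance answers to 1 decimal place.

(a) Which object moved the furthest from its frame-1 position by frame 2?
the red triangle

(moved 3.6; next 2.4)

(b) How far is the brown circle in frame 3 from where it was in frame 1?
4.7

The brown circle moved from (7.3, 4.7) to (2.6, 4.7), a distance of √(4.7² + 0.0²) ≈ 4.7.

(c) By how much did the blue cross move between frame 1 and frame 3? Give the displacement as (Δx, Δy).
(-0.9, -2.4)

The blue cross was at (5.5, 4.0) in frame 1 and (4.6, 1.6) in frame 3.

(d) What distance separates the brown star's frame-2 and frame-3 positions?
2.2

The brown star moved from (3.1, 8.9) to (5.3, 8.8), a distance of √(2.2² + 0.1²) ≈ 2.2.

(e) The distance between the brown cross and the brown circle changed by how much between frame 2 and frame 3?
+3.0

Distance in frame 2: 1.7. Distance in frame 3: 4.7.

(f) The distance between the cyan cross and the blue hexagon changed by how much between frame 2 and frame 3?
-1.2

Distance in frame 2: 7.9. Distance in frame 3: 6.7.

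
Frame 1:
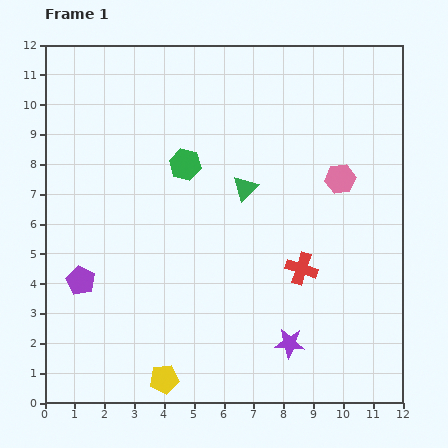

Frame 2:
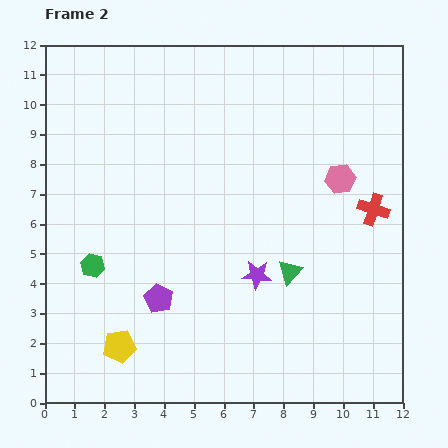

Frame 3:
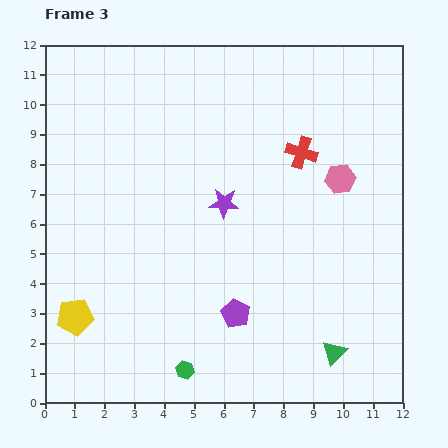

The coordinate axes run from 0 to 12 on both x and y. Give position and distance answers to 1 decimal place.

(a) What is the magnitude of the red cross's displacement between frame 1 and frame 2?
3.1

The red cross moved from (8.6, 4.5) to (11.0, 6.5), a distance of √(2.4² + 2.0²) ≈ 3.1.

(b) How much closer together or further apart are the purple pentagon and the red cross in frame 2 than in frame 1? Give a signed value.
+0.4

Distance in frame 1: 7.4. Distance in frame 2: 7.8.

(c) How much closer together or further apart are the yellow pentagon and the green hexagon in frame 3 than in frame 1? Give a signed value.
-3.1

Distance in frame 1: 7.2. Distance in frame 3: 4.1.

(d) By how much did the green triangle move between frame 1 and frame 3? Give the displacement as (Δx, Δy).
(3.0, -5.5)

The green triangle was at (6.7, 7.2) in frame 1 and (9.7, 1.7) in frame 3.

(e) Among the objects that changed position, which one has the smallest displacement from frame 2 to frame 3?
the yellow pentagon

(moved 1.8)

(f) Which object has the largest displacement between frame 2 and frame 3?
the green hexagon

(moved 4.7; next 3.1)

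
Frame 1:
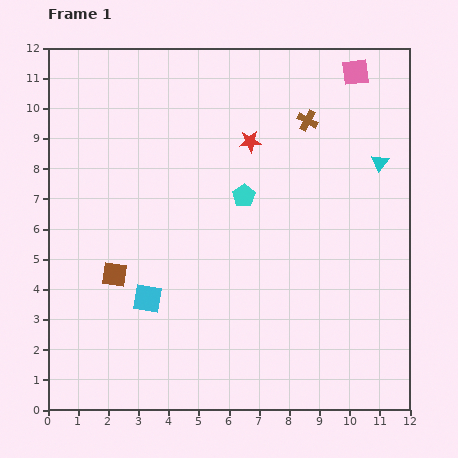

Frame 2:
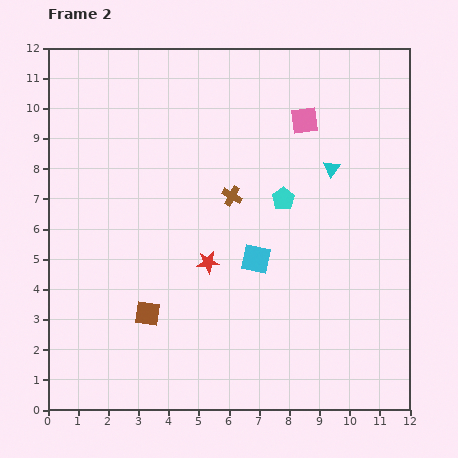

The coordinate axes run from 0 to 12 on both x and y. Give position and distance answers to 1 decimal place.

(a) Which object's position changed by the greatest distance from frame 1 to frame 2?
the red star

(moved 4.2; next 3.8)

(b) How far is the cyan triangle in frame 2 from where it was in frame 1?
1.6

The cyan triangle moved from (11.0, 8.2) to (9.4, 8.0), a distance of √(1.6² + 0.2²) ≈ 1.6.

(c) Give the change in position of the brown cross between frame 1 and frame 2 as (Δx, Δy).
(-2.5, -2.5)

The brown cross was at (8.6, 9.6) in frame 1 and (6.1, 7.1) in frame 2.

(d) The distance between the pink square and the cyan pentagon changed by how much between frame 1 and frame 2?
-2.8

Distance in frame 1: 5.5. Distance in frame 2: 2.7.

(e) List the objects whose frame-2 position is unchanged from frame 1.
none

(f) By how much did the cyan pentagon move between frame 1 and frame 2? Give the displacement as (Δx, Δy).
(1.3, -0.1)

The cyan pentagon was at (6.5, 7.1) in frame 1 and (7.8, 7.0) in frame 2.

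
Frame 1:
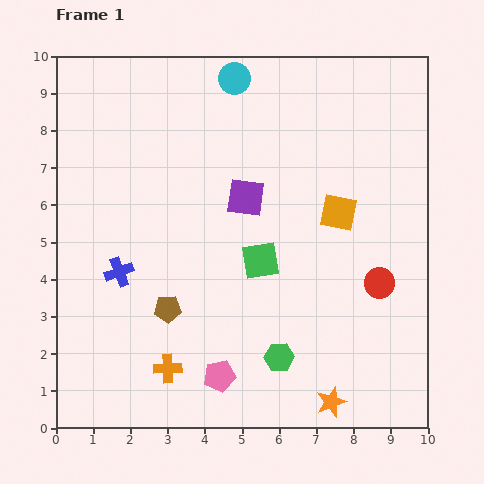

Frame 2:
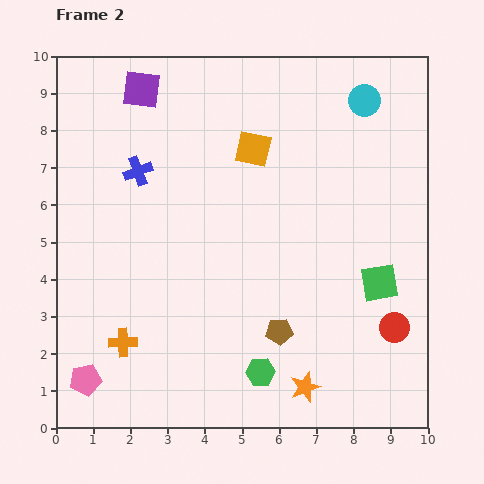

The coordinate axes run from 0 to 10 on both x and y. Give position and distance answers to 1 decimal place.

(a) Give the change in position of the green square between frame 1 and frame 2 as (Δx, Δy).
(3.2, -0.6)

The green square was at (5.5, 4.5) in frame 1 and (8.7, 3.9) in frame 2.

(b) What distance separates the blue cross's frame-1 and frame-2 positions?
2.7

The blue cross moved from (1.7, 4.2) to (2.2, 6.9), a distance of √(0.5² + 2.7²) ≈ 2.7.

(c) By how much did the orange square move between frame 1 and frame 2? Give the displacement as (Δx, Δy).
(-2.3, 1.7)

The orange square was at (7.6, 5.8) in frame 1 and (5.3, 7.5) in frame 2.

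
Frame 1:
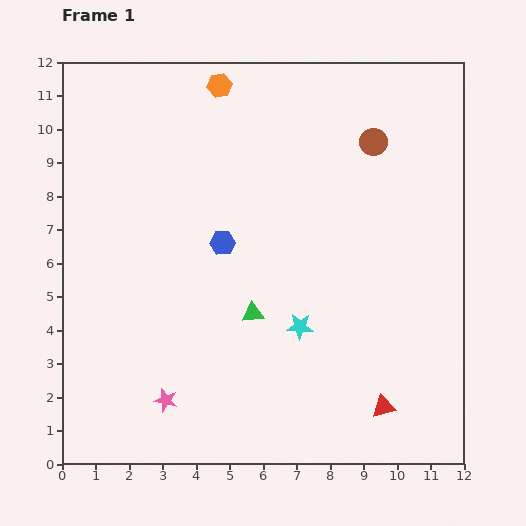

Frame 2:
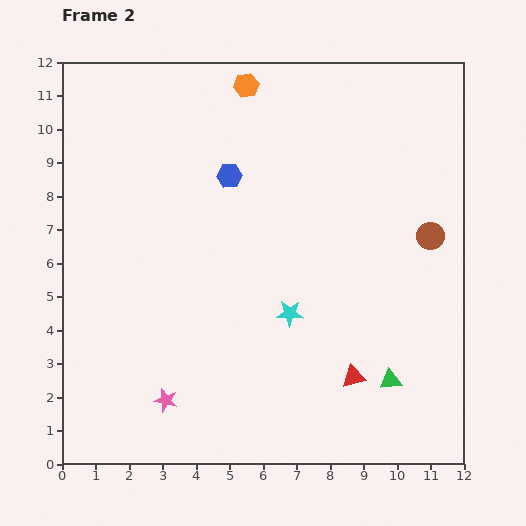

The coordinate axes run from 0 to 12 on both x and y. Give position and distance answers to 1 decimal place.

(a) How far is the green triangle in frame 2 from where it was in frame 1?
4.6

The green triangle moved from (5.7, 4.5) to (9.8, 2.5), a distance of √(4.1² + 2.0²) ≈ 4.6.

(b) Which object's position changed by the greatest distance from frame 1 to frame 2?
the green triangle

(moved 4.6; next 3.3)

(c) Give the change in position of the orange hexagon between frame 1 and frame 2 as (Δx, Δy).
(0.8, 0.0)

The orange hexagon was at (4.7, 11.3) in frame 1 and (5.5, 11.3) in frame 2.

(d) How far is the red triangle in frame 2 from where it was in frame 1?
1.3

The red triangle moved from (9.6, 1.7) to (8.7, 2.6), a distance of √(0.9² + 0.9²) ≈ 1.3.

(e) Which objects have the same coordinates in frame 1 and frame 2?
the pink star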